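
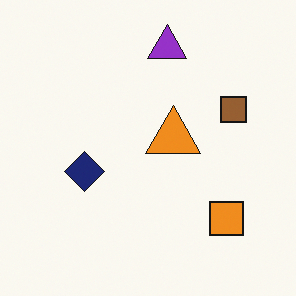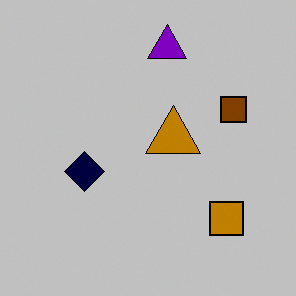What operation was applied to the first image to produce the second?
The image was heavily posterized to just a handful of flat colors.

Each flat color has snapped to a coarser quantized level — most visibly, the near-white background has dropped to a flat grey.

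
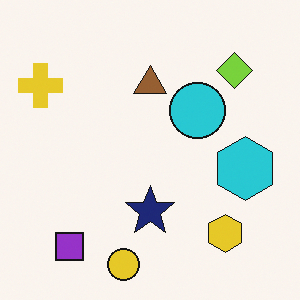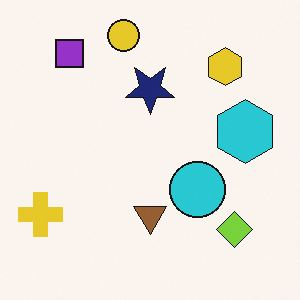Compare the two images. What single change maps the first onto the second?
It was flipped vertically (top ↔ bottom).

The yellow circle is in the bottom of the first image and the top of the second — shapes on opposite sides of the horizontal midline have swapped in a mirror flip.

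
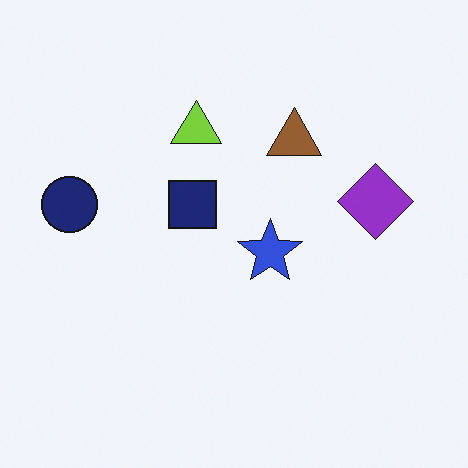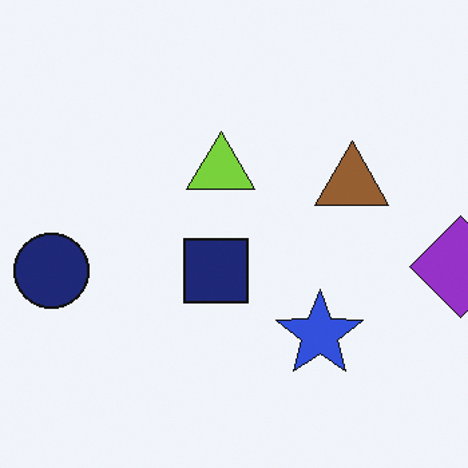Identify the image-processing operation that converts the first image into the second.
The transformation is: cropped slightly and scaled back up.

The visible shapes are larger and the field of view is narrower; shapes near the original edges may be partly or wholly outside the frame — a crop-and-rescale.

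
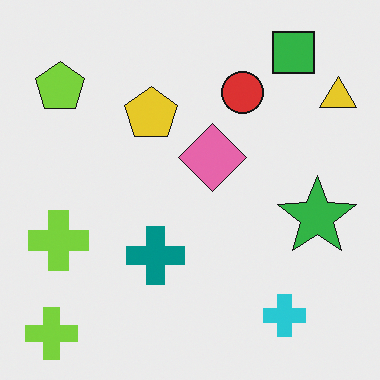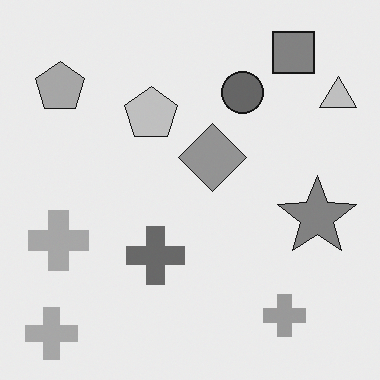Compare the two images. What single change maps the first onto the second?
The image was converted to grayscale.

All color is removed — every shape is now a shade of grey.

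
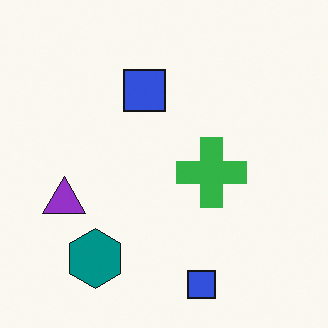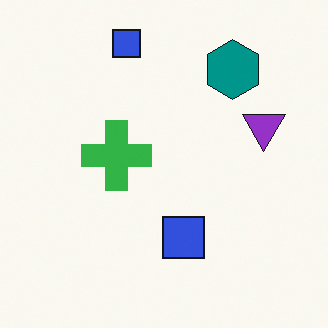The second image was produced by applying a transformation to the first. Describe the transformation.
It was rotated 180°.

The teal hexagon sits in the bottom-left of the first image and the top-right of the second — consistent with a whole-image 180° rotation.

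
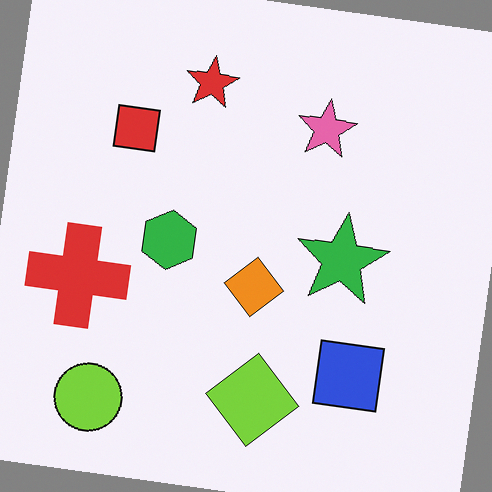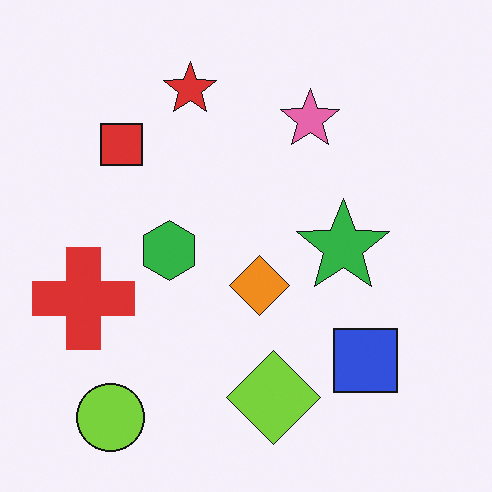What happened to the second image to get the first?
The transformation is: rotated clockwise by a slight angle.

Every shape is tilted by the same angle and the image corners show triangular fill wedges — a whole-image rotation by a non-right angle.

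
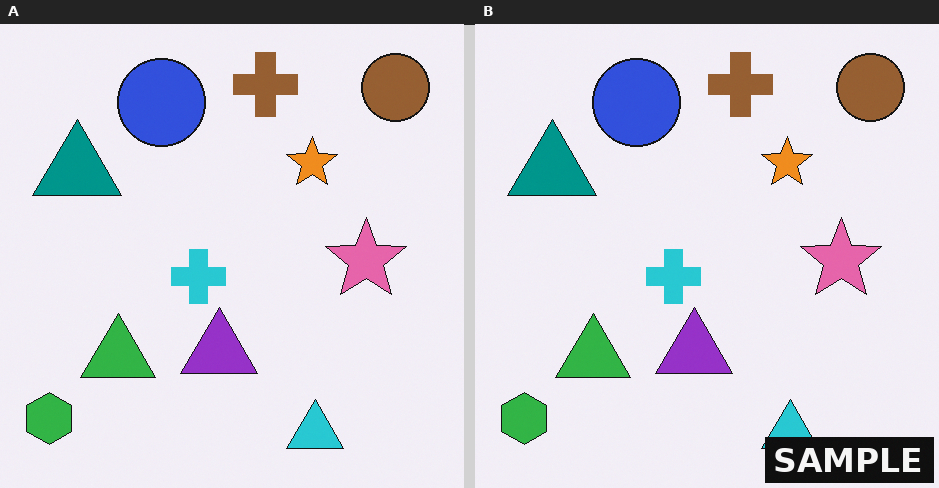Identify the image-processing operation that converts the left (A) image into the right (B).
This is the original image watermarked with the text "SAMPLE" in the lower-right corner.

A dark label reading "SAMPLE" appears in the lower-right corner.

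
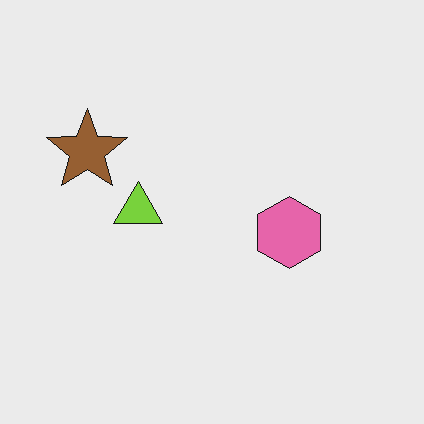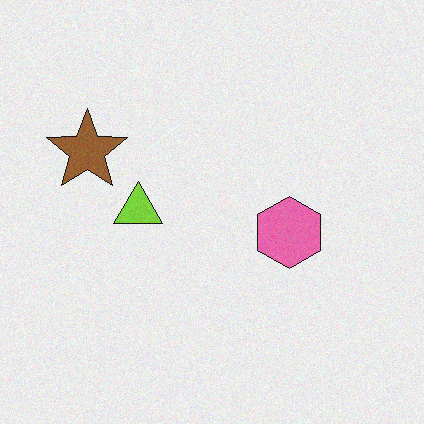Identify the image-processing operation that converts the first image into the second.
The image was degraded with subtle gaussian noise.

Random speckle covers the whole image, including the flat background.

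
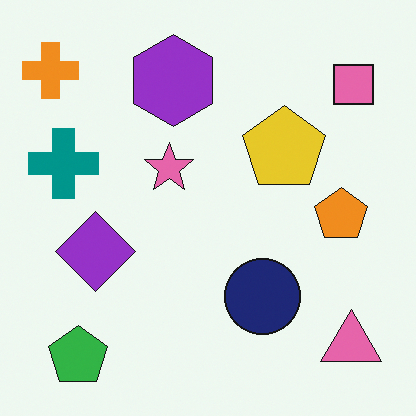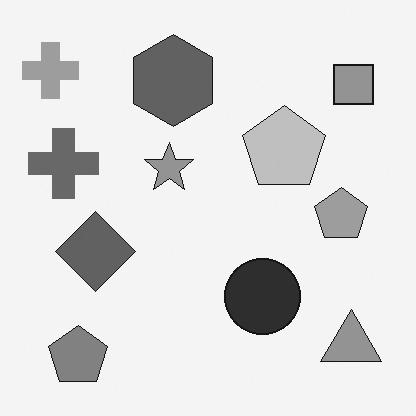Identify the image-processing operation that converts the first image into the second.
It was converted to grayscale.

All color is removed — every shape is now a shade of grey.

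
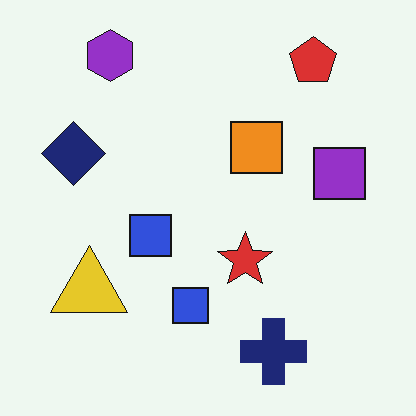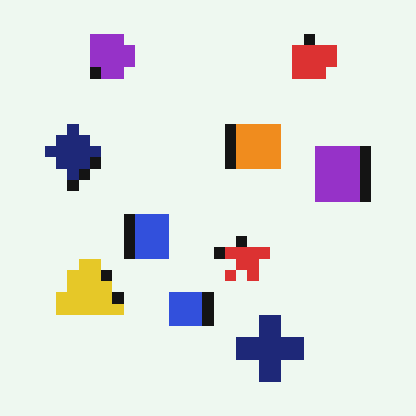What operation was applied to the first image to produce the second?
The image was heavily pixelated into large blocks.

Shapes are reduced to large square blocks; fine edges and outlines are lost — a downscale-then-upscale (mosaic) effect.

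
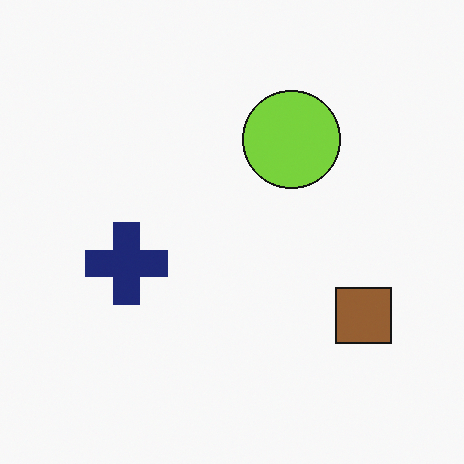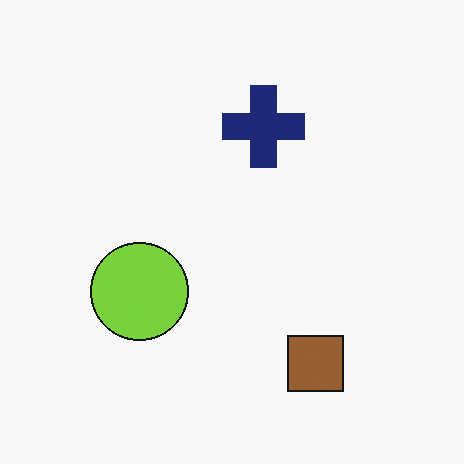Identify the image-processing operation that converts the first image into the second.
It was transposed (reflected across the top-left ↔ bottom-right diagonal).

Shapes have swapped their row and column positions — what was in the top-right is now in the bottom-left — a diagonal reflection.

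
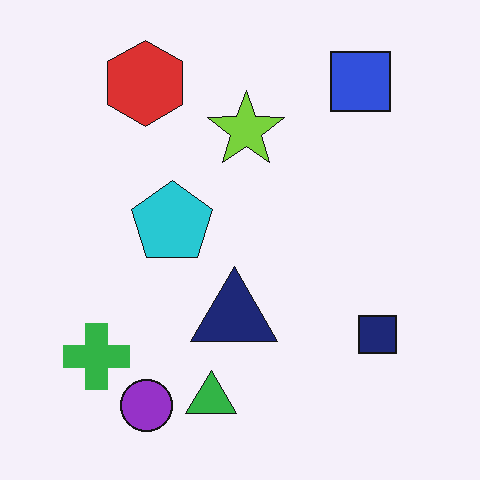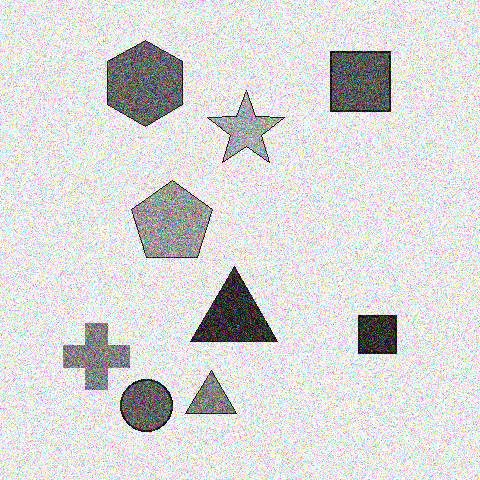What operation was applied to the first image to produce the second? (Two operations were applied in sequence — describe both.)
The image was converted to grayscale, then degraded with a thick layer of grain.

All color is removed — every shape is now a shade of grey. Random speckle covers the whole image, including the flat background.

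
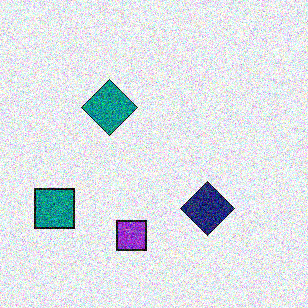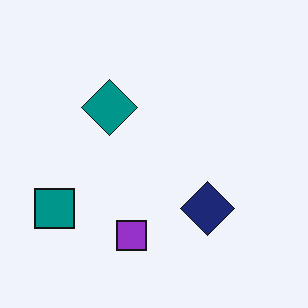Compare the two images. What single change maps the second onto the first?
It was degraded with strong gaussian noise.

Random speckle covers the whole image, including the flat background.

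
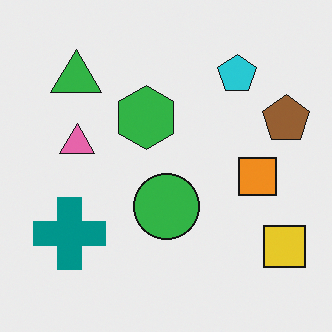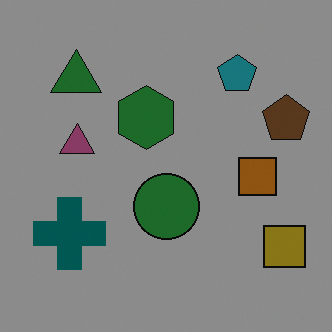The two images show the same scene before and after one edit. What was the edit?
The second image is the first substantially darkened.

Every pixel — background and shapes alike — is uniformly darkened.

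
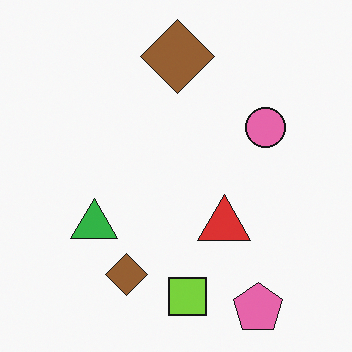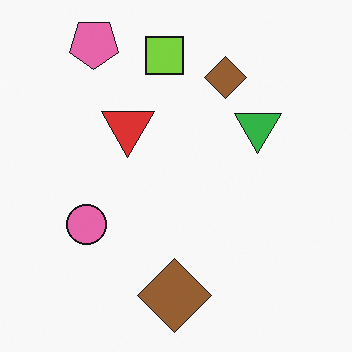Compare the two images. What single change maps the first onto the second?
Rotated 180°.

The pink pentagon sits in the bottom-right of the first image and the top-left of the second — consistent with a whole-image 180° rotation.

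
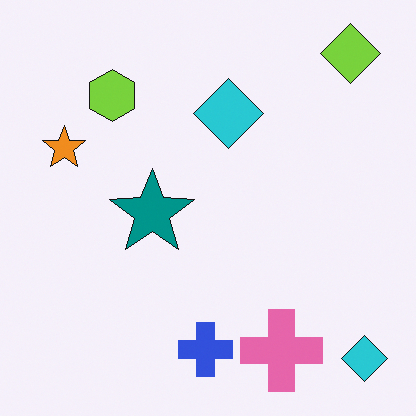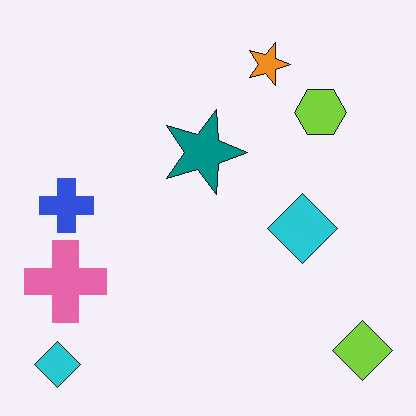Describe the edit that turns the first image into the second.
It was rotated 90° clockwise.

The lime diamond sits in the top-right of the first image and the bottom-right of the second — consistent with a whole-image 90° clockwise rotation.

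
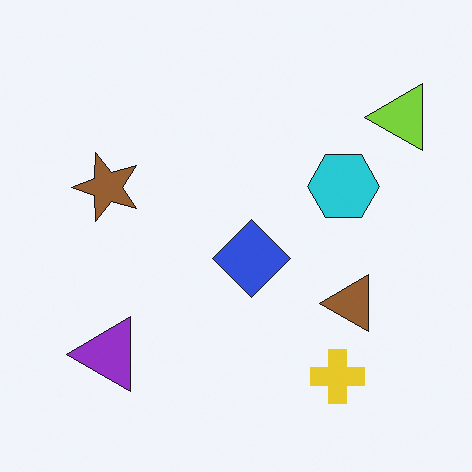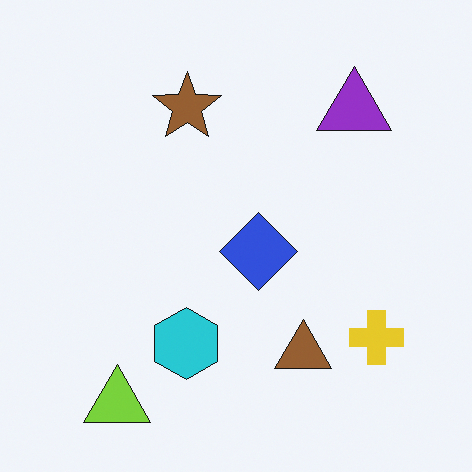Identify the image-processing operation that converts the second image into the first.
It was transposed (reflected across the top-left ↔ bottom-right diagonal).

Shapes have swapped their row and column positions — what was in the top-right is now in the bottom-left — a diagonal reflection.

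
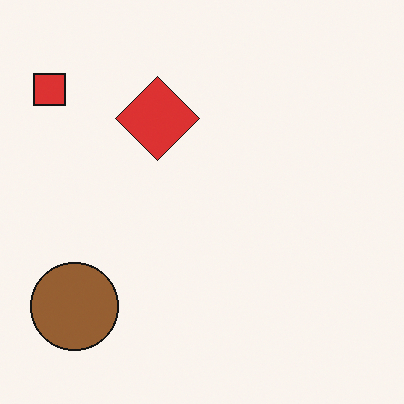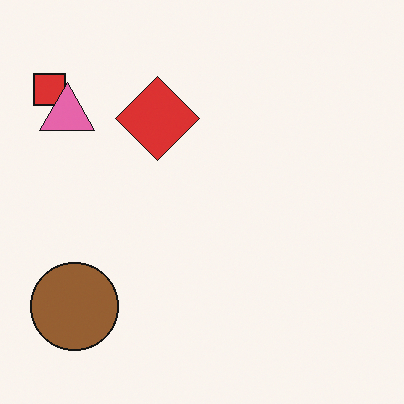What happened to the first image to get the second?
This is the original image overlaid with an additional pink triangle.

A pink triangle appears in the second image that is absent from the first.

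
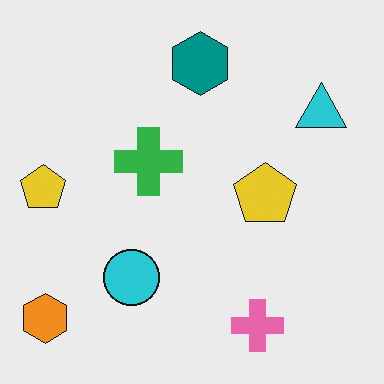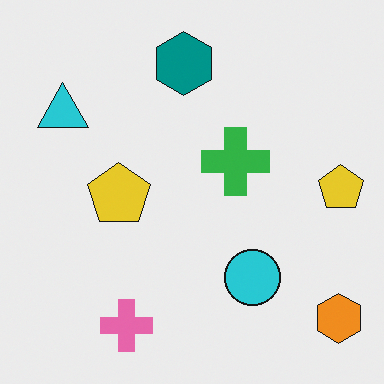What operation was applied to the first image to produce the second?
This is the original image flipped horizontally (left ↔ right).

The orange hexagon is in the bottom-left of the first image and the bottom-right of the second — shapes on opposite sides of the vertical midline have swapped in a mirror flip.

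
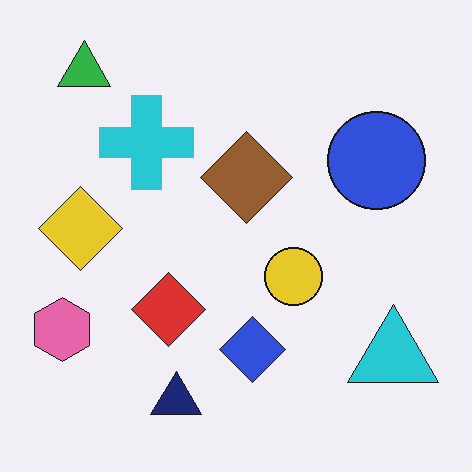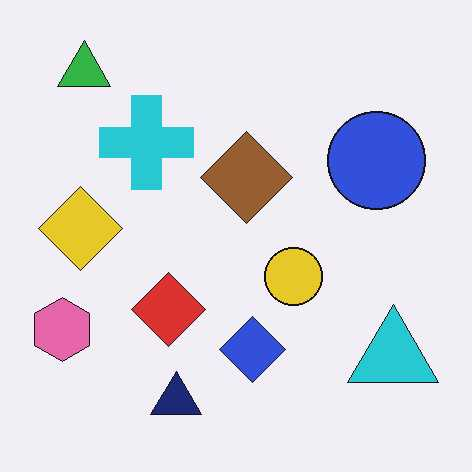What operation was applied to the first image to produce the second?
It was given moderate JPEG compression.

Blocky 8×8 compression artifacts appear around shape edges and the flat background shows ringing — characteristic JPEG degradation.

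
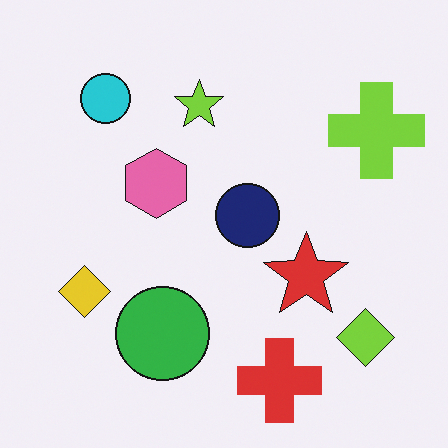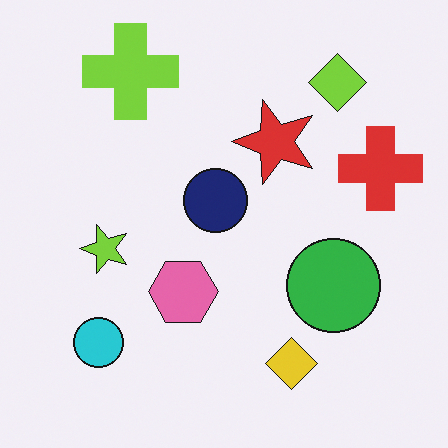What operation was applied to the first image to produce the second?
The transformation is: rotated 90° counter-clockwise.

The lime diamond sits in the bottom-right of the first image and the top-right of the second — consistent with a whole-image 90° counter-clockwise rotation.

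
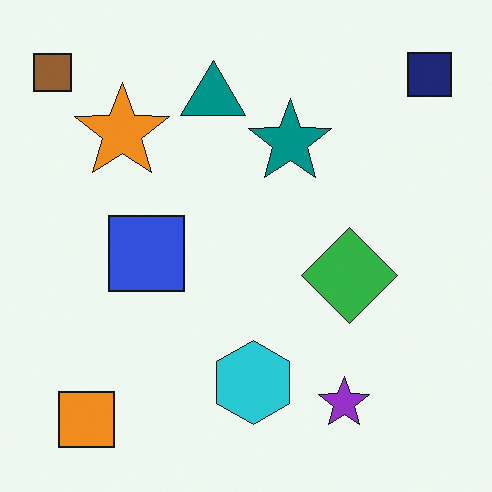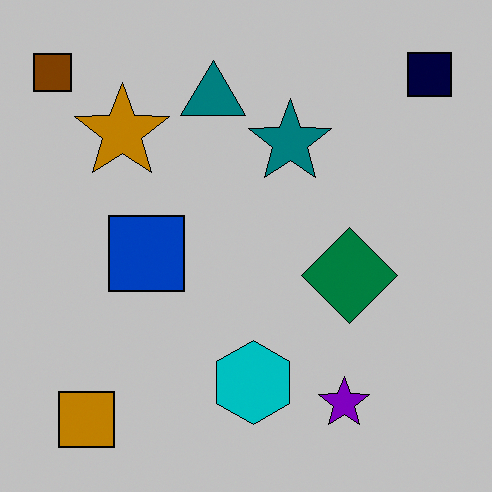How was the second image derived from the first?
The image was heavily posterized to just a handful of flat colors.

Each flat color has snapped to a coarser quantized level — most visibly, the near-white background has dropped to a flat grey.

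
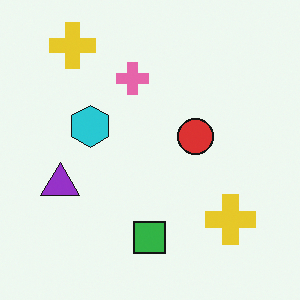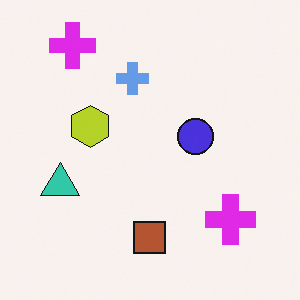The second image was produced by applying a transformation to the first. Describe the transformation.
Hue-shifted through roughly half the color wheel.

Every shape's color has rotated by the same amount around the hue wheel — a uniform hue shift.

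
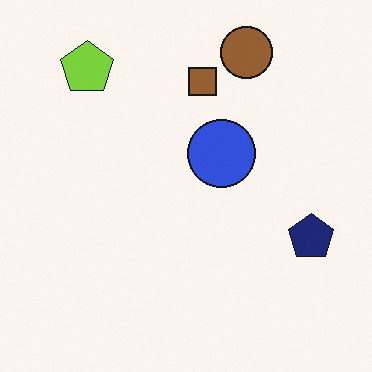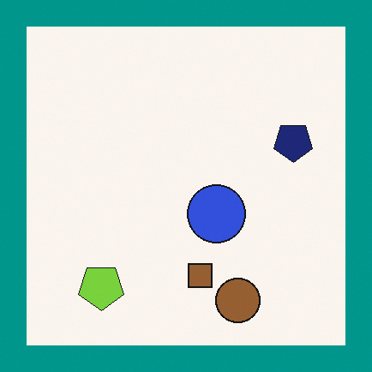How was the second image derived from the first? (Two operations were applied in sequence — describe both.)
The second image is the first flipped vertically (top ↔ bottom), then framed with a teal border.

The brown circle is in the top of the first image and the bottom of the second — shapes on opposite sides of the horizontal midline have swapped in a mirror flip. A solid teal frame runs around the edge of the second image, with the content slightly shrunk inside it.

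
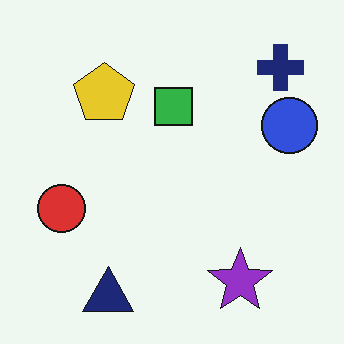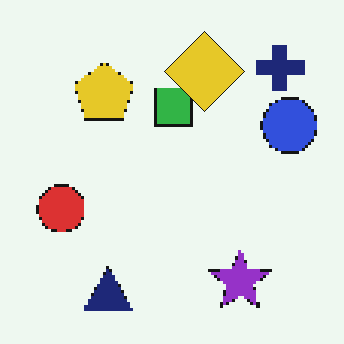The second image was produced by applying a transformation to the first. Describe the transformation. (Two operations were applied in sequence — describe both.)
This is the original image mildly pixelated, then overlaid with an additional yellow diamond.

Shapes are reduced to large square blocks; fine edges and outlines are lost — a downscale-then-upscale (mosaic) effect. A yellow diamond appears in the second image that is absent from the first.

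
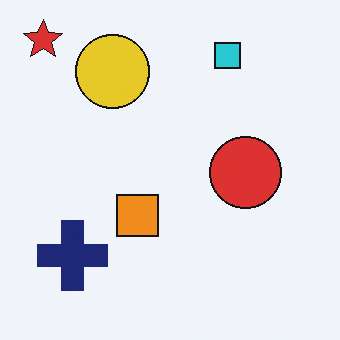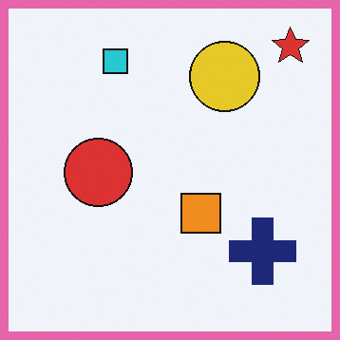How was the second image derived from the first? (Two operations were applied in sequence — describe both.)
The image was flipped horizontally (left ↔ right), then framed with a pink border.

The red star is in the top-left of the first image and the top-right of the second — shapes on opposite sides of the vertical midline have swapped in a mirror flip. A solid pink frame runs around the edge of the second image, with the content slightly shrunk inside it.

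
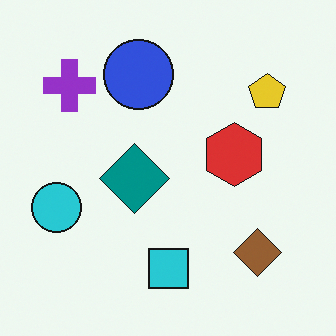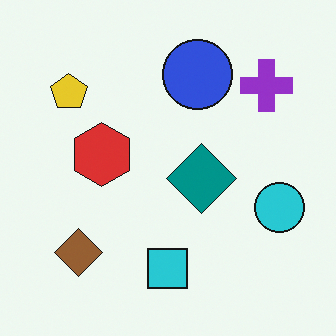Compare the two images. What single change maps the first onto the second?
The transformation is: flipped horizontally (left ↔ right).

The cyan circle is in the left of the first image and the right of the second — shapes on opposite sides of the vertical midline have swapped in a mirror flip.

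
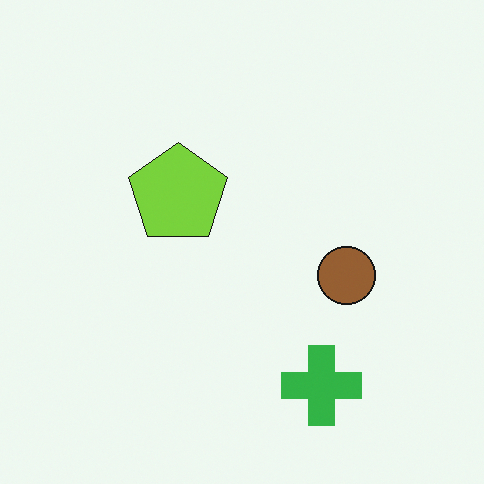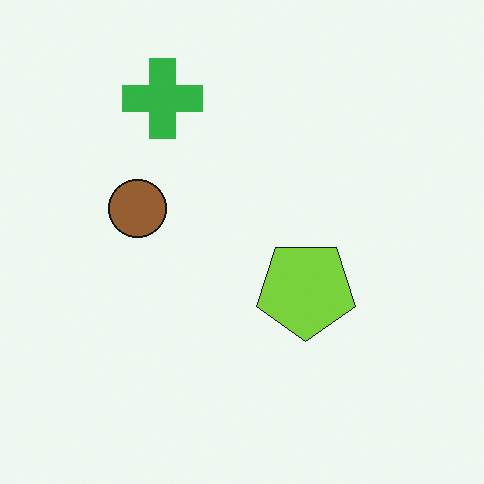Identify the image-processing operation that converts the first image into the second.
It was rotated 180°.

The green cross sits in the bottom of the first image and the top of the second — consistent with a whole-image 180° rotation.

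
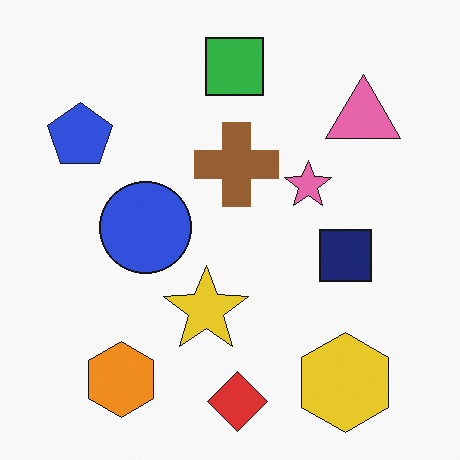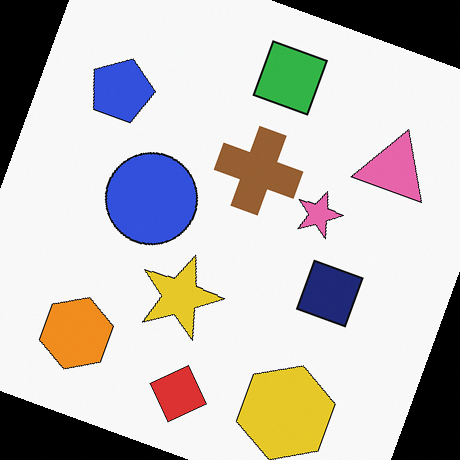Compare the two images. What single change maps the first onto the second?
The second image is the first rotated clockwise by a clearly visible amount.

Every shape is tilted by the same angle and the image corners show triangular fill wedges — a whole-image rotation by a non-right angle.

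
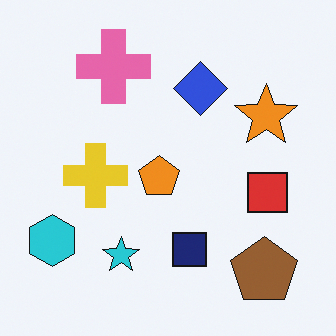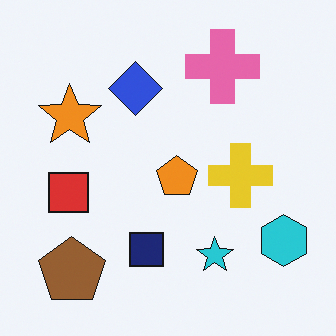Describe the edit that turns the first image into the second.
Flipped horizontally (left ↔ right).

The cyan hexagon is in the bottom-left of the first image and the bottom-right of the second — shapes on opposite sides of the vertical midline have swapped in a mirror flip.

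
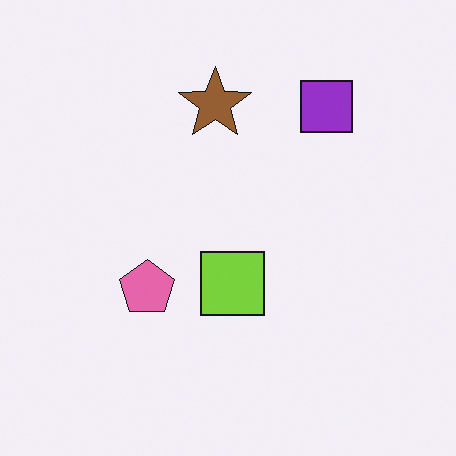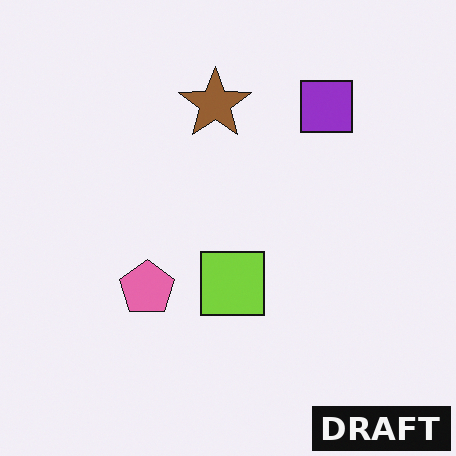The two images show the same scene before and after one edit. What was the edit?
Watermarked with the text "DRAFT" in the lower-right corner.

A dark label reading "DRAFT" appears in the lower-right corner.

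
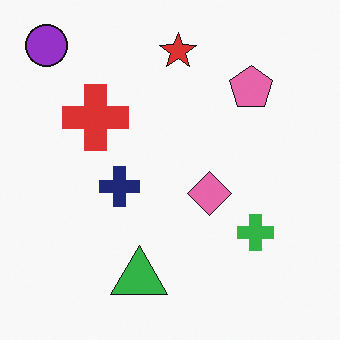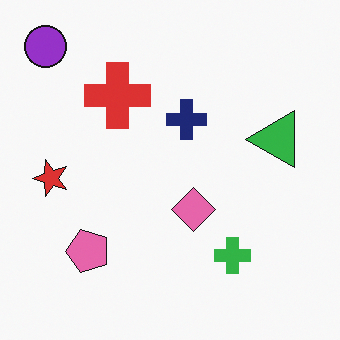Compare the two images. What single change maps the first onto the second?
It was transposed (reflected across the top-left ↔ bottom-right diagonal).

Shapes have swapped their row and column positions — what was in the top-right is now in the bottom-left — a diagonal reflection.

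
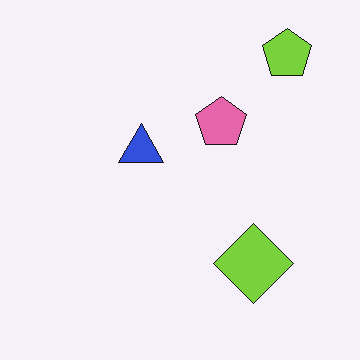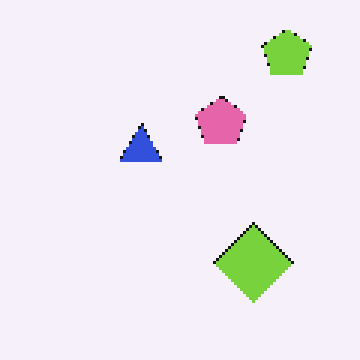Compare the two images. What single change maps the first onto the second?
This is the original image lightly pixelated (a mild mosaic effect).

Shapes are reduced to large square blocks; fine edges and outlines are lost — a downscale-then-upscale (mosaic) effect.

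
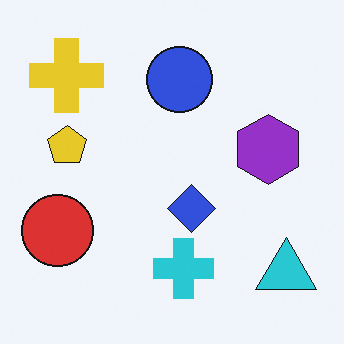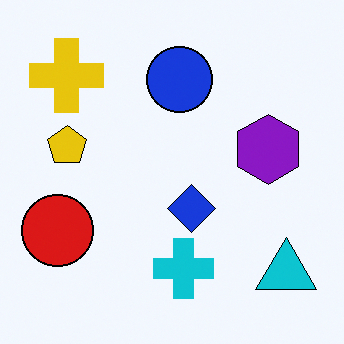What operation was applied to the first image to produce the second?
It was given slightly increased contrast.

Tones are pushed away from mid-grey across the whole image — a global contrast change.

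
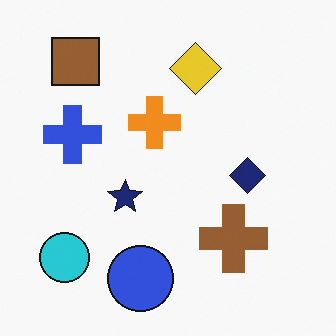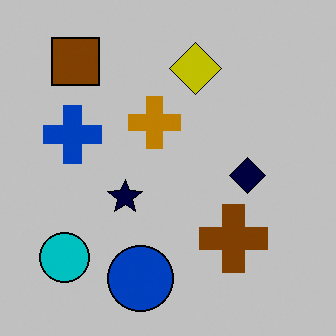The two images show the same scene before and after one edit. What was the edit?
The transformation is: aggressively posterized.

Each flat color has snapped to a coarser quantized level — most visibly, the near-white background has dropped to a flat grey.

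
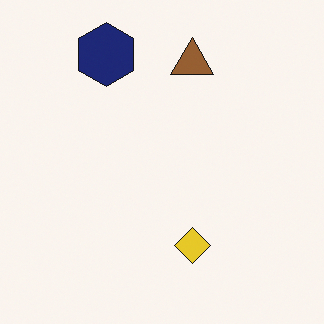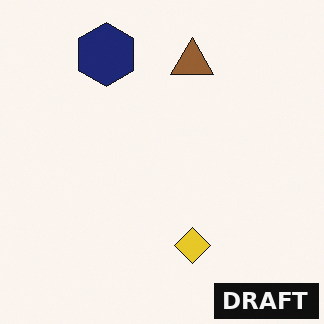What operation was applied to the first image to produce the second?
The second image is the first watermarked with the text "DRAFT" in the lower-right corner.

A dark label reading "DRAFT" appears in the lower-right corner.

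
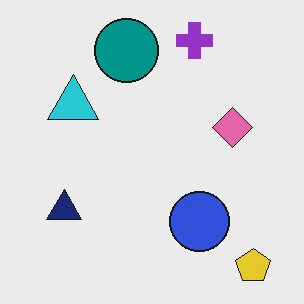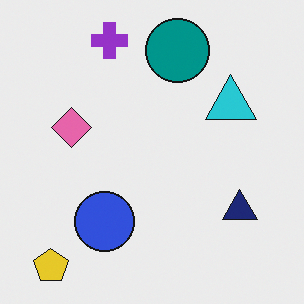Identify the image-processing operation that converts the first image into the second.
The second image is the first flipped horizontally (left ↔ right).

The yellow pentagon is in the bottom-right of the first image and the bottom-left of the second — shapes on opposite sides of the vertical midline have swapped in a mirror flip.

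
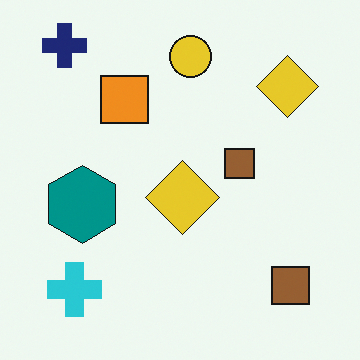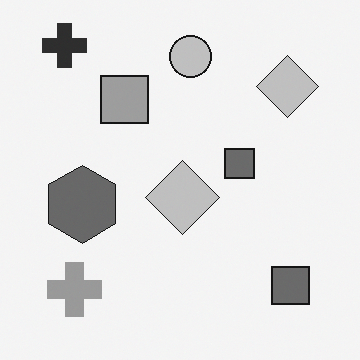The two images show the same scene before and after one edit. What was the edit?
It was converted to grayscale.

All color is removed — every shape is now a shade of grey.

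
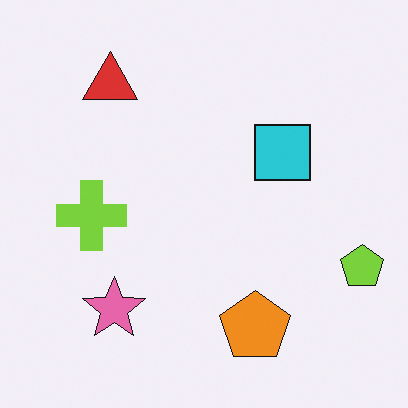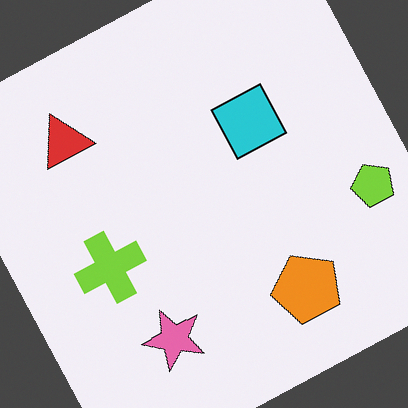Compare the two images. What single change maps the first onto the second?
The second image is the first rotated counter-clockwise by a clearly visible amount.

Every shape is tilted by the same angle and the image corners show triangular fill wedges — a whole-image rotation by a non-right angle.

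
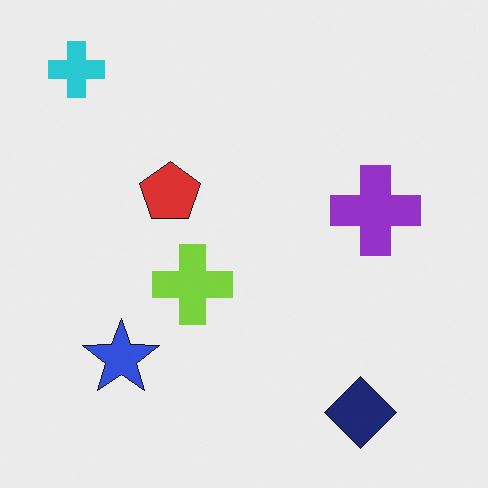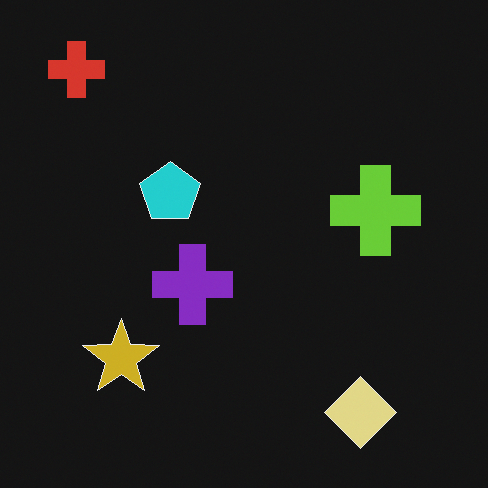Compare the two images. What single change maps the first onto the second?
The transformation is: color-inverted (negative).

The light background has become dark and every shape's color is its complement — a photographic negative.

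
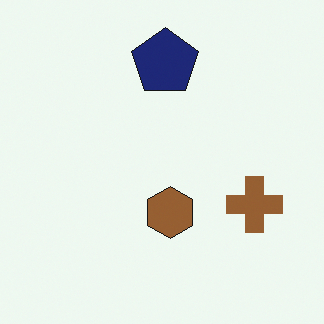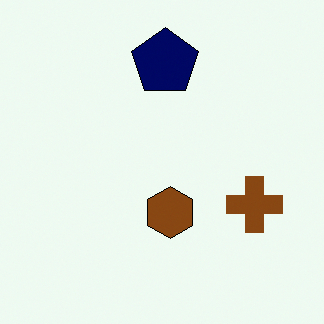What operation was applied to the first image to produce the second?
The image was given slightly increased contrast.

Tones are pushed away from mid-grey across the whole image — a global contrast change.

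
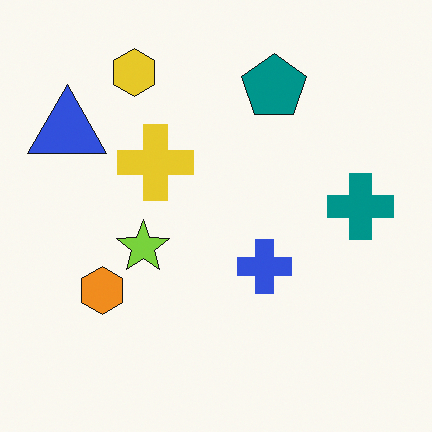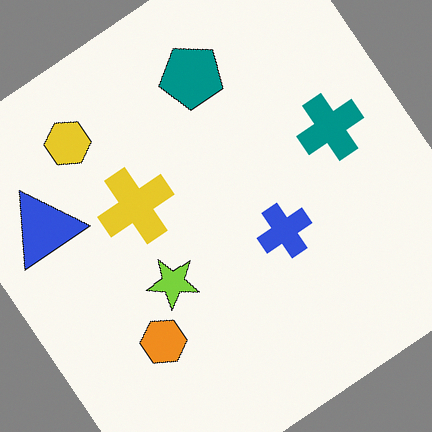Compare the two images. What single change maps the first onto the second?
The image was rotated counter-clockwise by a large amount — several tens of degrees.

Every shape is tilted by the same angle and the image corners show triangular fill wedges — a whole-image rotation by a non-right angle.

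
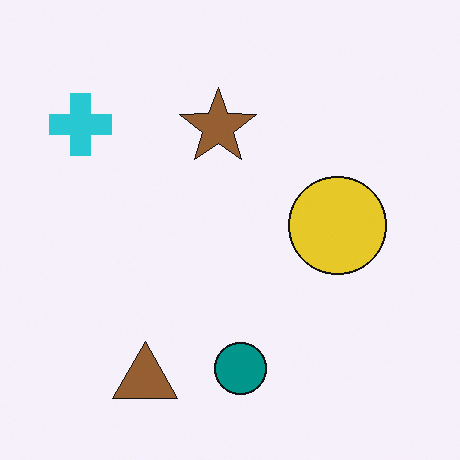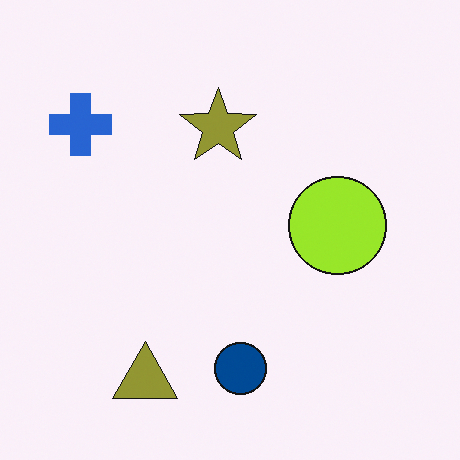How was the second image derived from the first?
Hue-shifted by a small amount.

Every shape's color has rotated by the same amount around the hue wheel — a uniform hue shift.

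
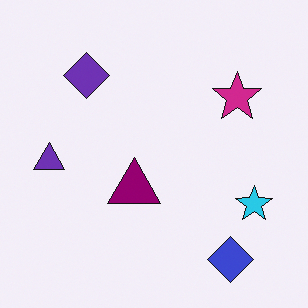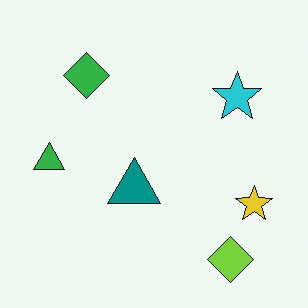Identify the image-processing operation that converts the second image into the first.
The image was hue-shifted by a moderate amount.

Every shape's color has rotated by the same amount around the hue wheel — a uniform hue shift.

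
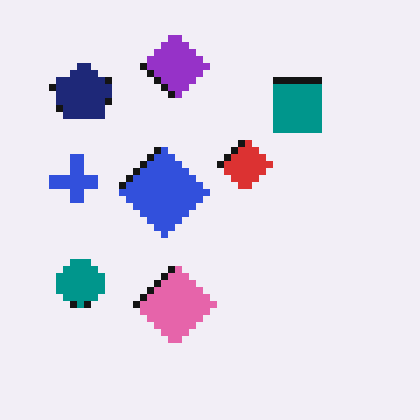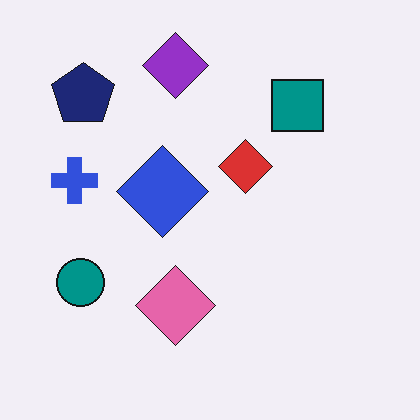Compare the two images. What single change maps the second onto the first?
The first image is the second pixelated into visible square blocks.

Shapes are reduced to large square blocks; fine edges and outlines are lost — a downscale-then-upscale (mosaic) effect.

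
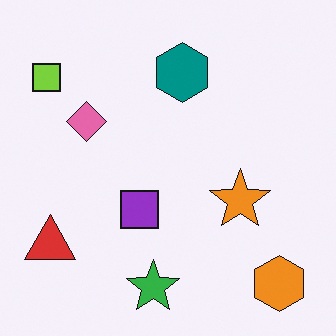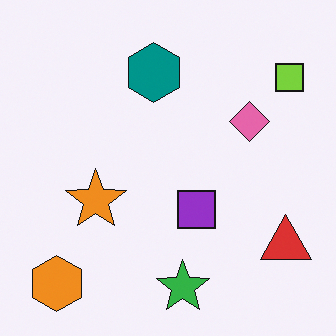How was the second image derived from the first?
This is the original image flipped horizontally (left ↔ right).

The lime square is in the top-left of the first image and the top-right of the second — shapes on opposite sides of the vertical midline have swapped in a mirror flip.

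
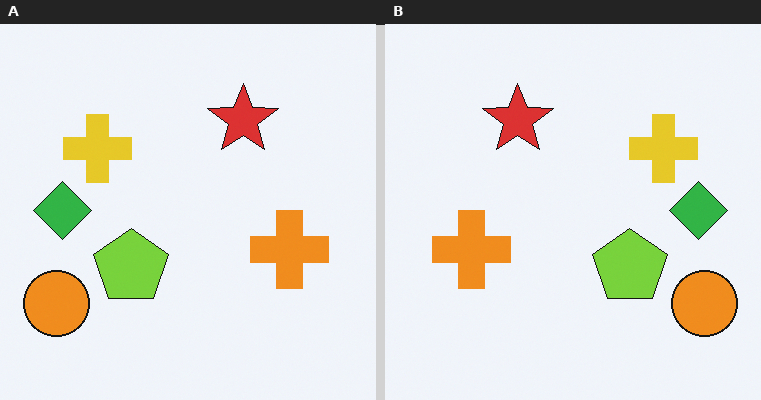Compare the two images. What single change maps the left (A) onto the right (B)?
This is the original image flipped horizontally (left ↔ right).

The orange circle is in the bottom-left of the left (A) image and the bottom-right of the right (B) — shapes on opposite sides of the vertical midline have swapped in a mirror flip.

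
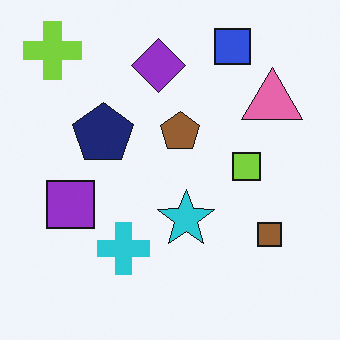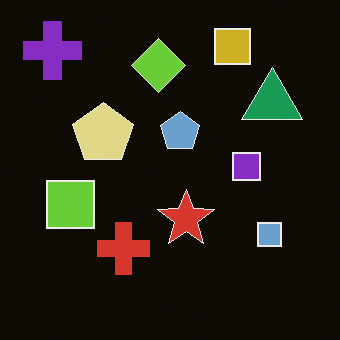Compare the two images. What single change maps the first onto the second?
Color-inverted (negative).

The light background has become dark and every shape's color is its complement — a photographic negative.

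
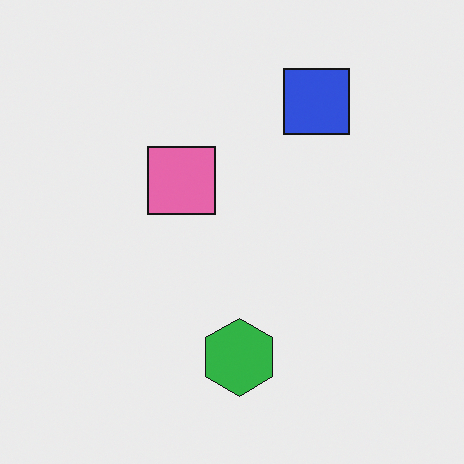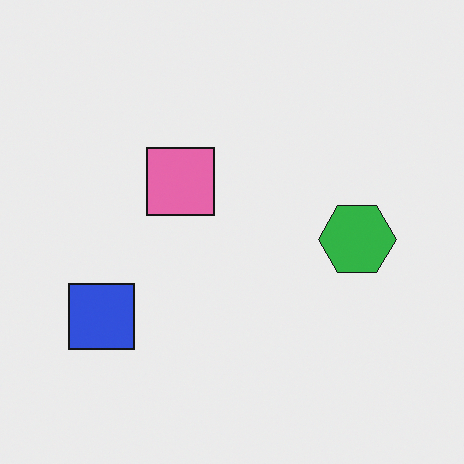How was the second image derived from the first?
The second image is the first transposed (reflected across the top-left ↔ bottom-right diagonal).

Shapes have swapped their row and column positions — what was in the top-right is now in the bottom-left — a diagonal reflection.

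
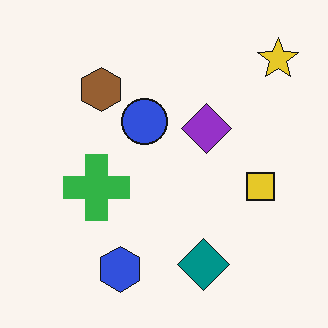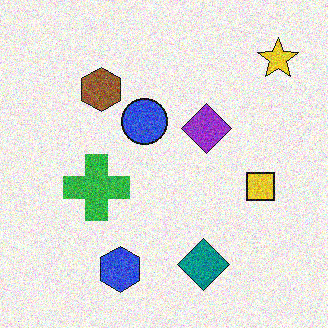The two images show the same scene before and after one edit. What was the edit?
It was degraded with a thick layer of grain.

Random speckle covers the whole image, including the flat background.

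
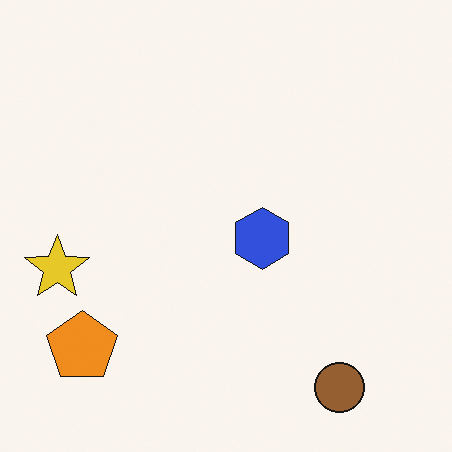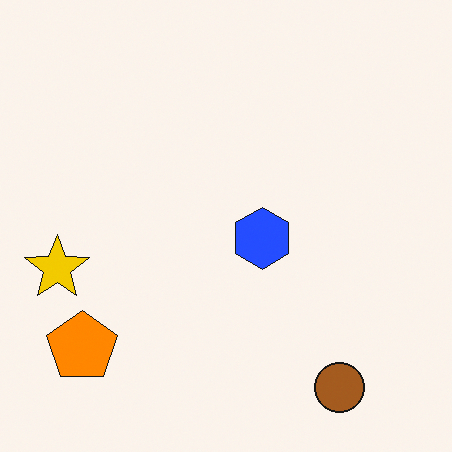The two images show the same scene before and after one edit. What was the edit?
Slightly oversaturated.

All colors are more vivid — a global saturation change.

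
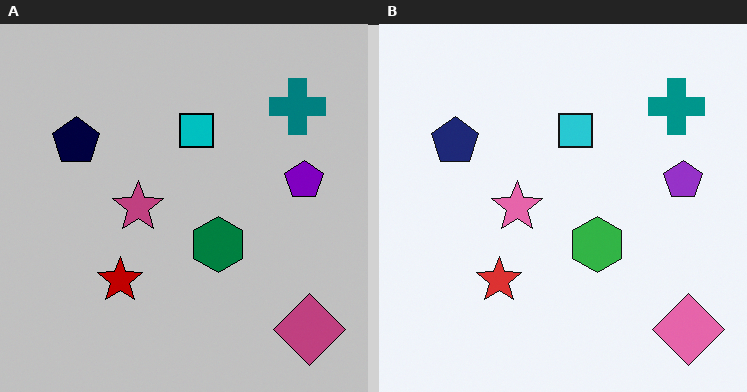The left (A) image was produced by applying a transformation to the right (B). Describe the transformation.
It was heavily posterized to just a handful of flat colors.

Each flat color has snapped to a coarser quantized level — most visibly, the near-white background has dropped to a flat grey.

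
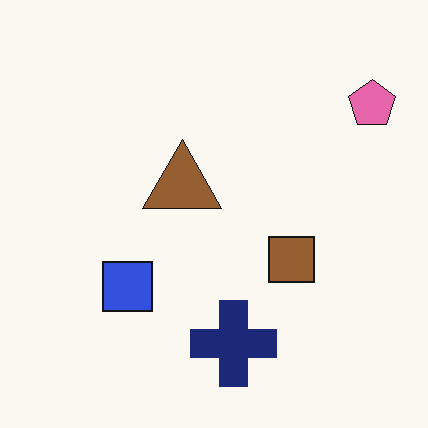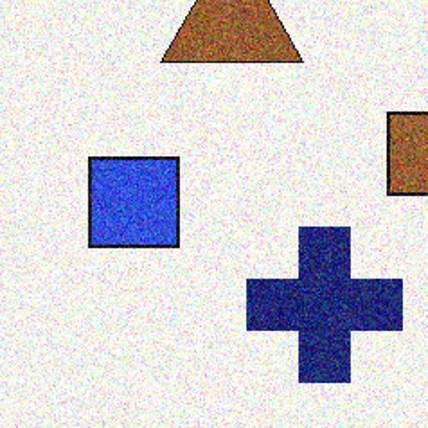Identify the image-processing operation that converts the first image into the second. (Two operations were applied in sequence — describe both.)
The image was degraded with moderate additive noise, then cropped to a noticeably smaller region and rescaled.

Random speckle covers the whole image, including the flat background. The visible shapes are larger and the field of view is narrower; shapes near the original edges may be partly or wholly outside the frame — a crop-and-rescale.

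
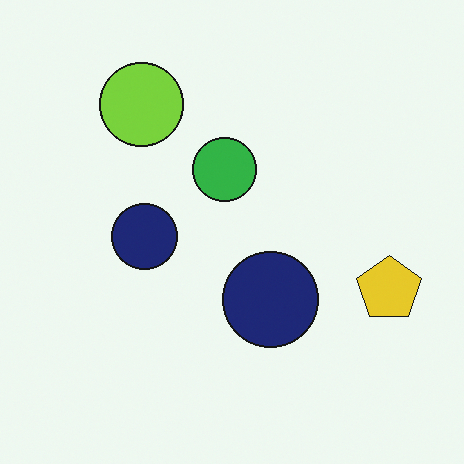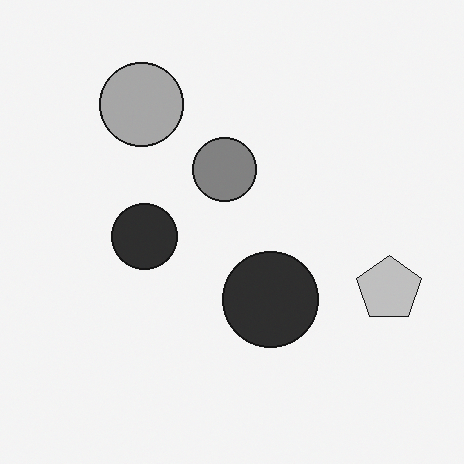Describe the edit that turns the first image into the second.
The transformation is: converted to grayscale.

All color is removed — every shape is now a shade of grey.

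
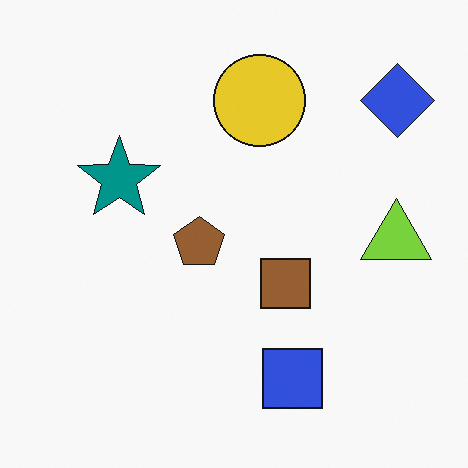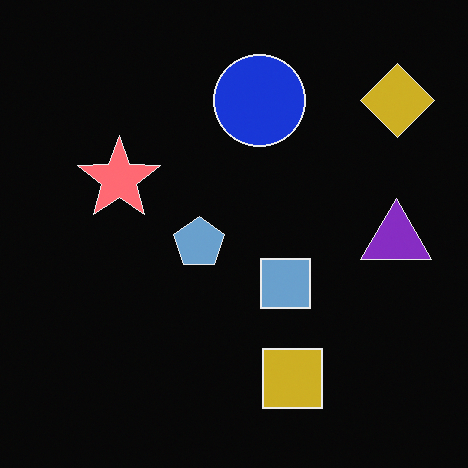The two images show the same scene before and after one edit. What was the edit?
This is the original image color-inverted (negative).

The light background has become dark and every shape's color is its complement — a photographic negative.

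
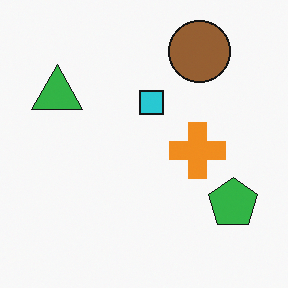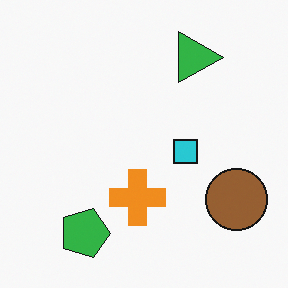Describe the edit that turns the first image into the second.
The second image is the first rotated 90° clockwise.

The brown circle sits in the top-right of the first image and the bottom-right of the second — consistent with a whole-image 90° clockwise rotation.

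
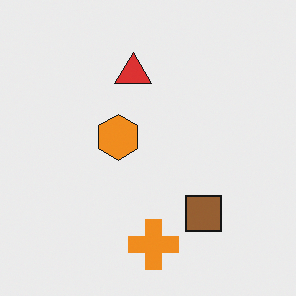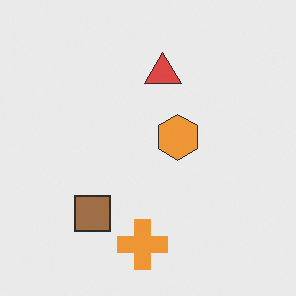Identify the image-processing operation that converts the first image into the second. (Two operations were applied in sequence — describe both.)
The transformation is: flipped horizontally (left ↔ right), then given slightly reduced contrast.

The brown square is in the bottom-right of the first image and the bottom-left of the second — shapes on opposite sides of the vertical midline have swapped in a mirror flip. Tones are pushed toward mid-grey across the whole image — a global contrast change.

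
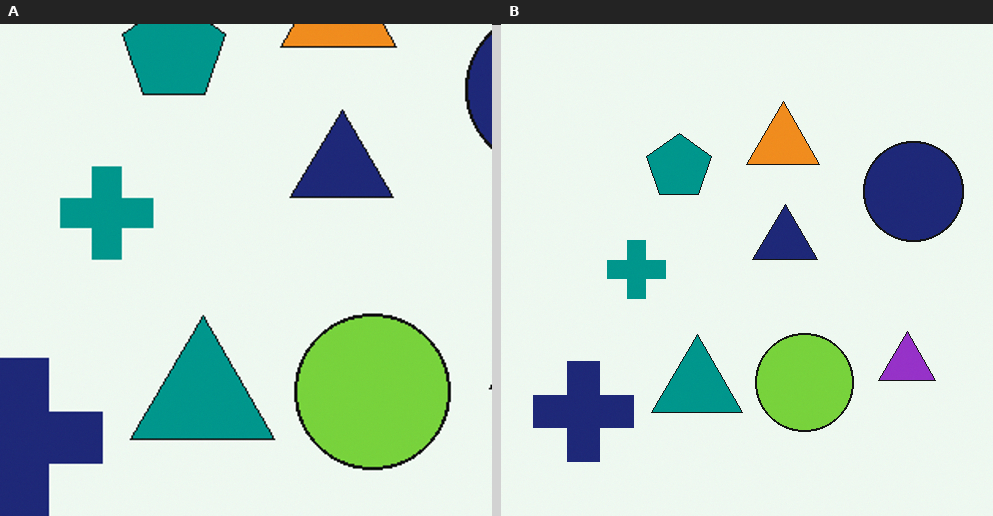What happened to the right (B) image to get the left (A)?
The left (A) image is the right (B) cropped to a modestly smaller region and rescaled.

The visible shapes are larger and the field of view is narrower; shapes near the original edges may be partly or wholly outside the frame — a crop-and-rescale.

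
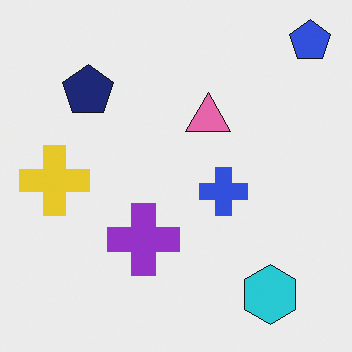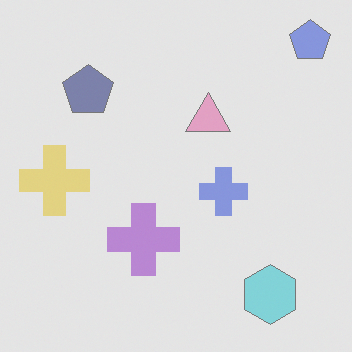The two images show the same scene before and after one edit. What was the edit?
The second image is the first washed out (contrast reduced).

Tones are pushed toward mid-grey across the whole image — a global contrast change.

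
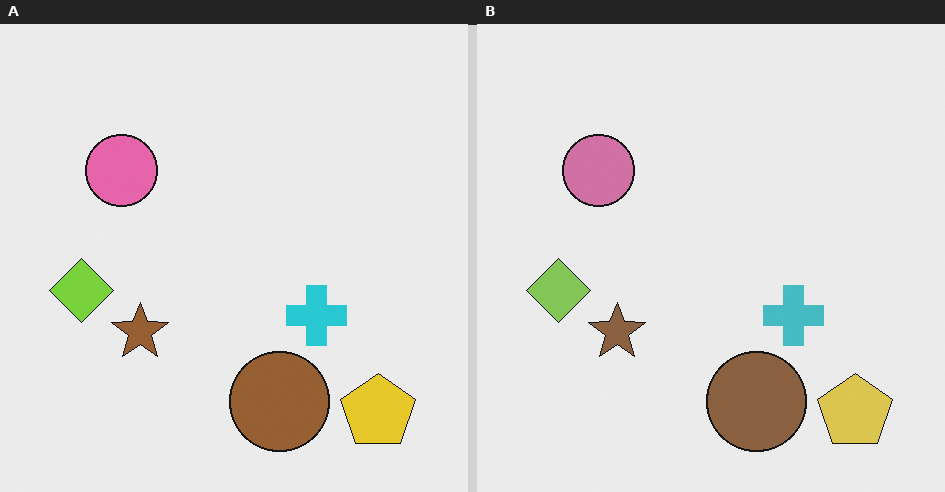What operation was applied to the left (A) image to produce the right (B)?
The transformation is: slightly desaturated.

All colors are more muted and greyish — a global saturation change.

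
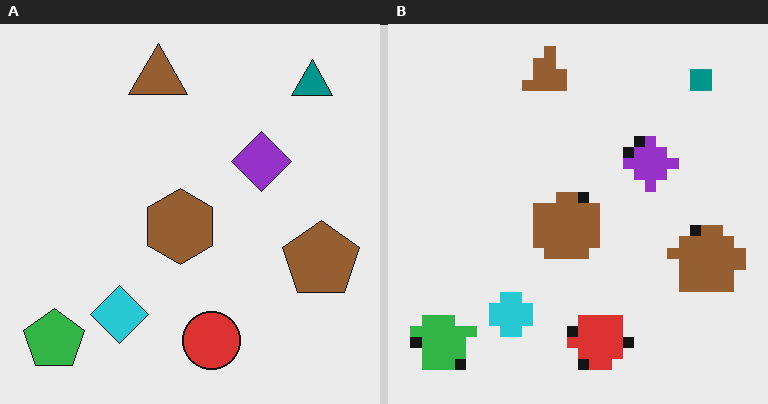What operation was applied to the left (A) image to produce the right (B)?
This is the original image heavily pixelated into large blocks.

Shapes are reduced to large square blocks; fine edges and outlines are lost — a downscale-then-upscale (mosaic) effect.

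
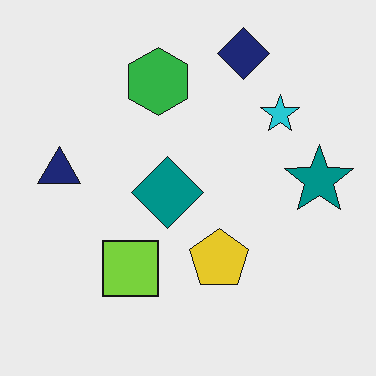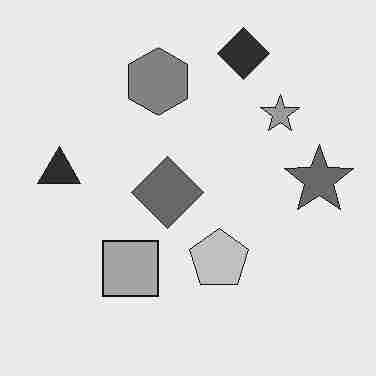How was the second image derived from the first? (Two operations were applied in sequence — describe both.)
This is the original image converted to grayscale, then degraded with heavy JPEG compression.

All color is removed — every shape is now a shade of grey. Blocky 8×8 compression artifacts appear around shape edges and the flat background shows ringing — characteristic JPEG degradation.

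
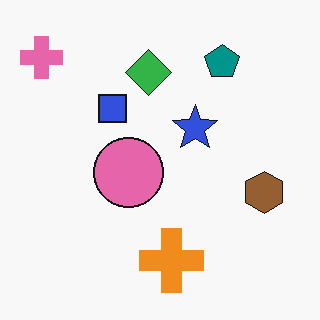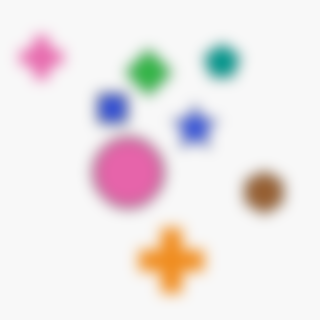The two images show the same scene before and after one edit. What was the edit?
This is the original image heavily blurred.

Shape edges and outlines are uniformly softened across the whole image.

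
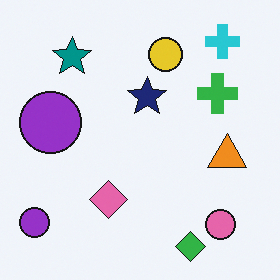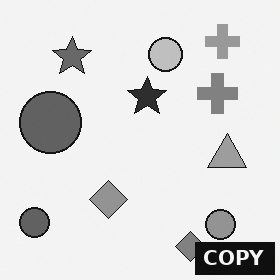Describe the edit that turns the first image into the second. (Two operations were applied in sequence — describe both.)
Converted to grayscale, then watermarked with the text "COPY" in the lower-right corner.

All color is removed — every shape is now a shade of grey. A dark label reading "COPY" appears in the lower-right corner.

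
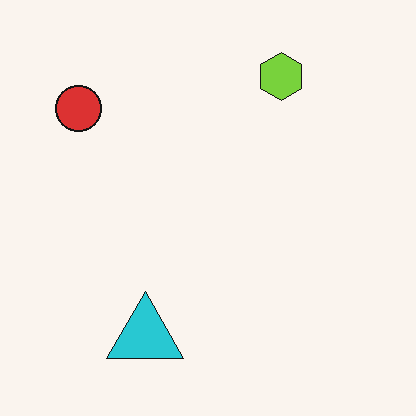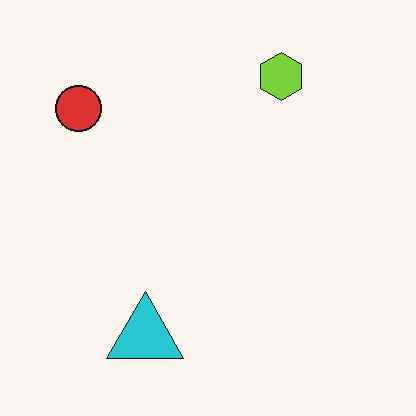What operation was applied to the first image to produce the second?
The image was JPEG-compressed with visible artifacts.

Blocky 8×8 compression artifacts appear around shape edges and the flat background shows ringing — characteristic JPEG degradation.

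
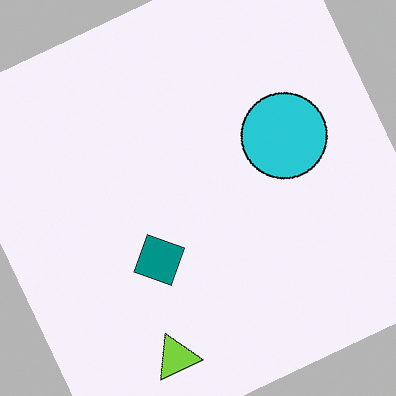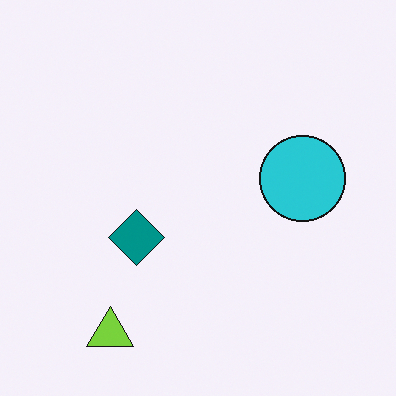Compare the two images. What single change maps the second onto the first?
This is the original image rotated counter-clockwise by a clearly visible amount.

Every shape is tilted by the same angle and the image corners show triangular fill wedges — a whole-image rotation by a non-right angle.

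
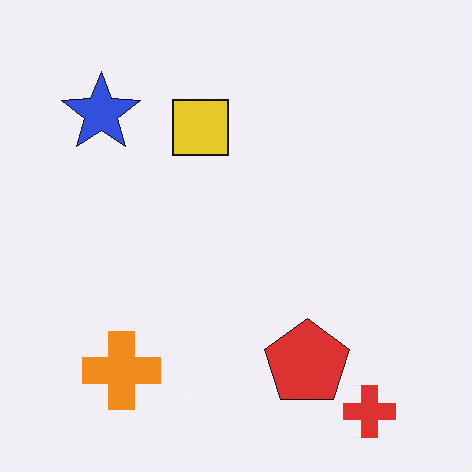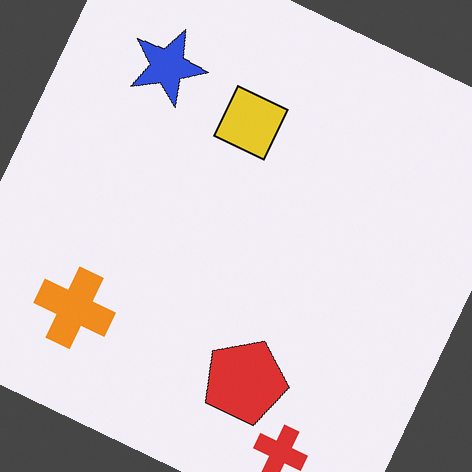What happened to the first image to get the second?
It was rotated clockwise by a moderate amount.

Every shape is tilted by the same angle and the image corners show triangular fill wedges — a whole-image rotation by a non-right angle.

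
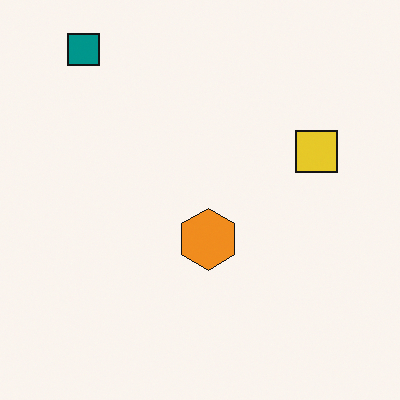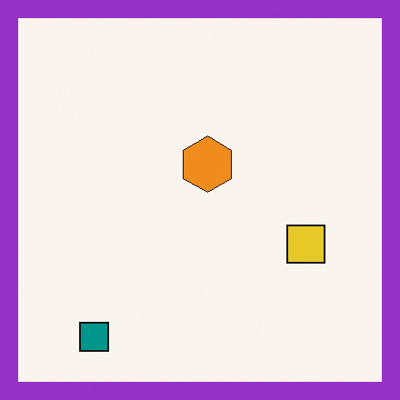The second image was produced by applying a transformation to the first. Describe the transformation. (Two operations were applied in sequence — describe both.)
The second image is the first flipped vertically (top ↔ bottom), then framed with a purple border.

The teal square is in the top-left of the first image and the bottom-left of the second — shapes on opposite sides of the horizontal midline have swapped in a mirror flip. A solid purple frame runs around the edge of the second image, with the content slightly shrunk inside it.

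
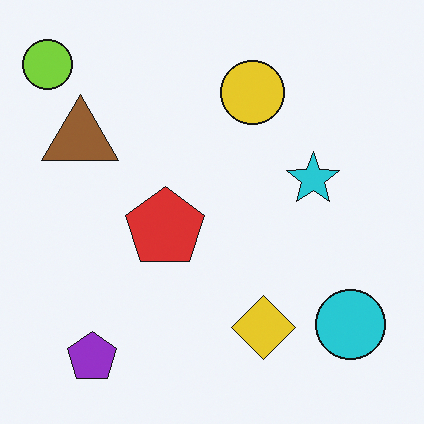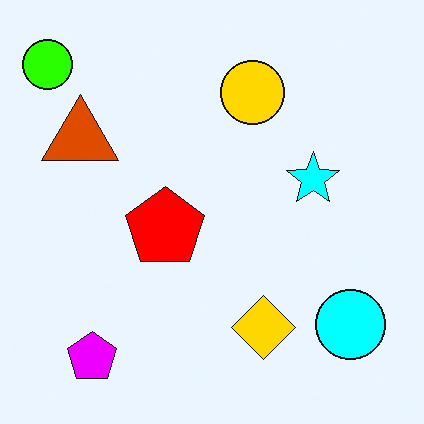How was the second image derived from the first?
This is the original image made much more vivid (saturation change).

All colors are more vivid — a global saturation change.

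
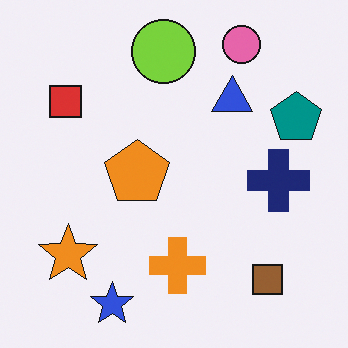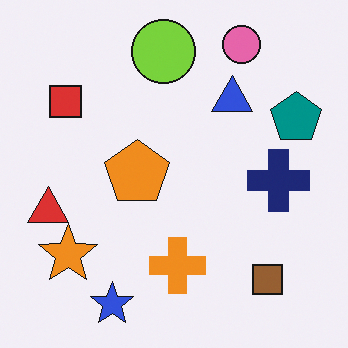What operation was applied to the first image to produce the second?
This is the original image overlaid with an additional red triangle.

A red triangle appears in the second image that is absent from the first.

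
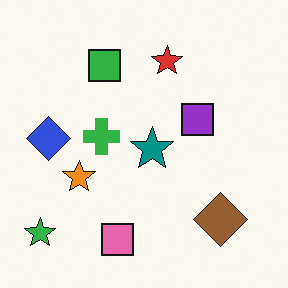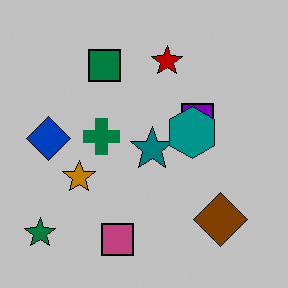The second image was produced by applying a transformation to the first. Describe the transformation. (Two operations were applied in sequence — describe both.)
The second image is the first aggressively posterized, then overlaid with an additional teal hexagon.

Each flat color has snapped to a coarser quantized level — most visibly, the near-white background has dropped to a flat grey. A teal hexagon appears in the second image that is absent from the first.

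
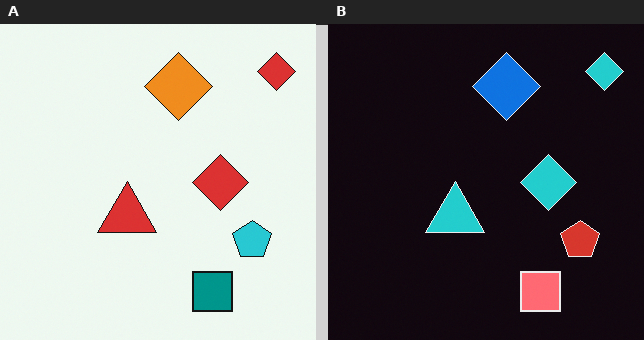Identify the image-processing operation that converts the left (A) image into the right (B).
The image was color-inverted (negative).

The light background has become dark and every shape's color is its complement — a photographic negative.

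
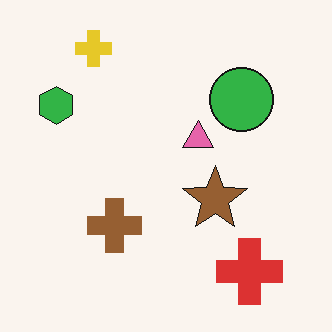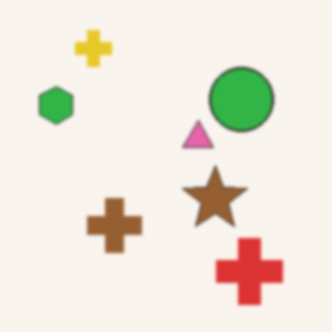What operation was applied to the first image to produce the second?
This is the original image lightly blurred.

Shape edges and outlines are uniformly softened across the whole image.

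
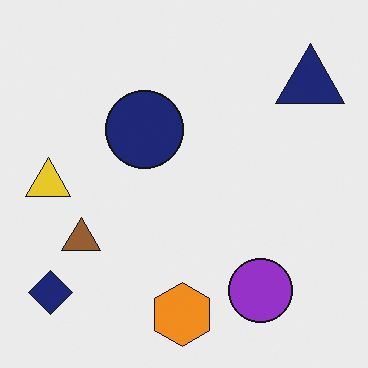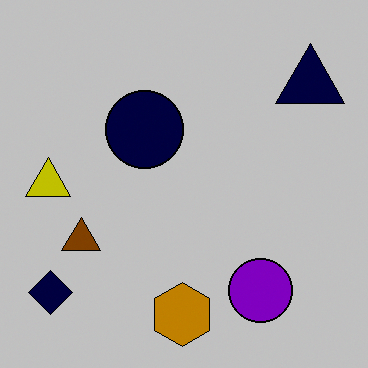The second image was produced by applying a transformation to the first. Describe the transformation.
Heavily posterized to just a handful of flat colors.

Each flat color has snapped to a coarser quantized level — most visibly, the near-white background has dropped to a flat grey.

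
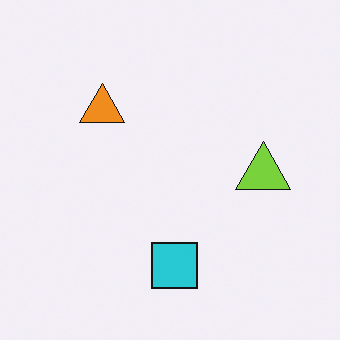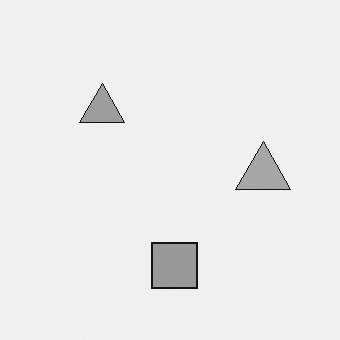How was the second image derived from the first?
Converted to grayscale.

All color is removed — every shape is now a shade of grey.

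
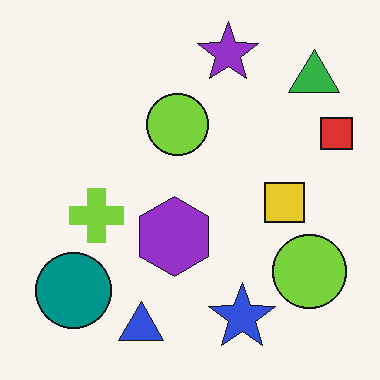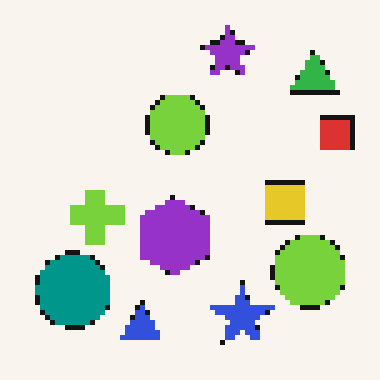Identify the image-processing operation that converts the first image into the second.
Mildly pixelated.

Shapes are reduced to large square blocks; fine edges and outlines are lost — a downscale-then-upscale (mosaic) effect.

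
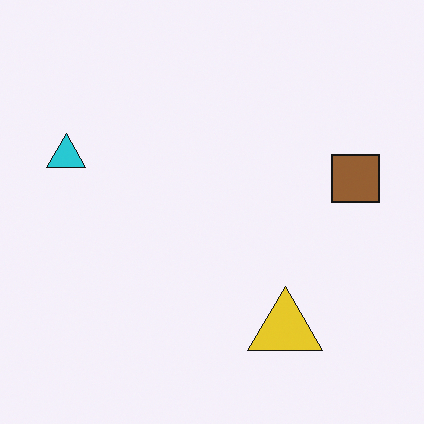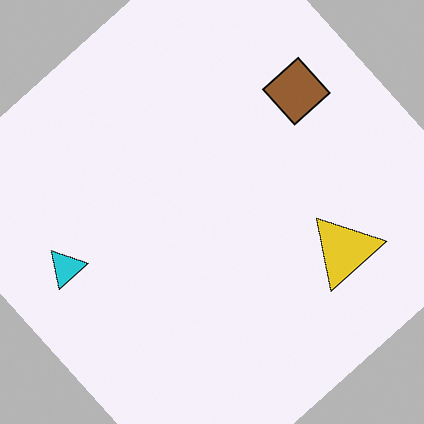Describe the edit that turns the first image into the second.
This is the original image rotated counter-clockwise by a large amount — several tens of degrees.

Every shape is tilted by the same angle and the image corners show triangular fill wedges — a whole-image rotation by a non-right angle.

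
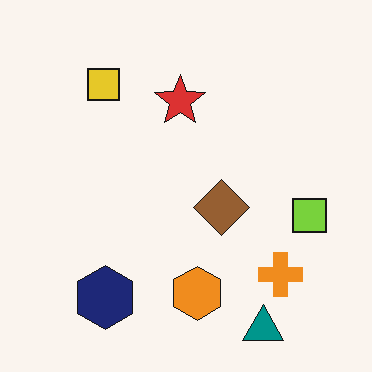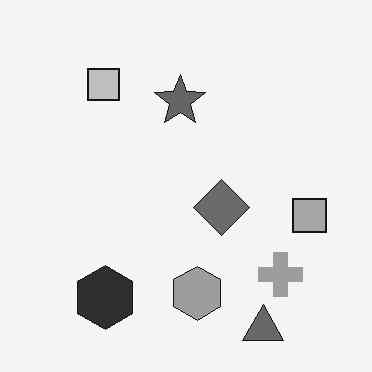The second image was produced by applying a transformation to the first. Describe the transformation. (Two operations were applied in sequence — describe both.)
The image was converted to grayscale, then given moderate JPEG compression.

All color is removed — every shape is now a shade of grey. Blocky 8×8 compression artifacts appear around shape edges and the flat background shows ringing — characteristic JPEG degradation.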